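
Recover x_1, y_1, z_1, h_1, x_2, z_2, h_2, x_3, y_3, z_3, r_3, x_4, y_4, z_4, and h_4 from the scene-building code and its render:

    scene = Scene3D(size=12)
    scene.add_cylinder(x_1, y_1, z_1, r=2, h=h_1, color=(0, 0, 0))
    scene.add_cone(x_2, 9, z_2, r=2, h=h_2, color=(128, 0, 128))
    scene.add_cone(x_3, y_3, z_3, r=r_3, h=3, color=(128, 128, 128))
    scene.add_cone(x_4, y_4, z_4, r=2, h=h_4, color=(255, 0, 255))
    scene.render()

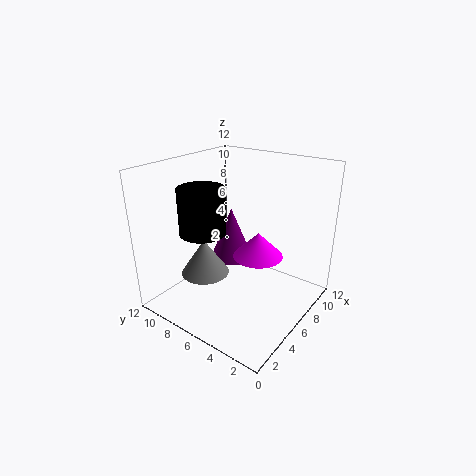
x_1 = 5, y_1 = 9, z_1 = 6, h_1 = 4, x_2 = 9, z_2 = 2, h_2 = 5, x_3 = 4, y_3 = 8, z_3 = 3, r_3 = 2, x_4 = 6, y_4 = 4, z_4 = 5, h_4 = 2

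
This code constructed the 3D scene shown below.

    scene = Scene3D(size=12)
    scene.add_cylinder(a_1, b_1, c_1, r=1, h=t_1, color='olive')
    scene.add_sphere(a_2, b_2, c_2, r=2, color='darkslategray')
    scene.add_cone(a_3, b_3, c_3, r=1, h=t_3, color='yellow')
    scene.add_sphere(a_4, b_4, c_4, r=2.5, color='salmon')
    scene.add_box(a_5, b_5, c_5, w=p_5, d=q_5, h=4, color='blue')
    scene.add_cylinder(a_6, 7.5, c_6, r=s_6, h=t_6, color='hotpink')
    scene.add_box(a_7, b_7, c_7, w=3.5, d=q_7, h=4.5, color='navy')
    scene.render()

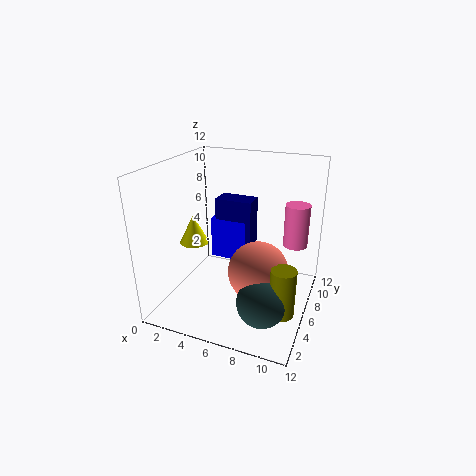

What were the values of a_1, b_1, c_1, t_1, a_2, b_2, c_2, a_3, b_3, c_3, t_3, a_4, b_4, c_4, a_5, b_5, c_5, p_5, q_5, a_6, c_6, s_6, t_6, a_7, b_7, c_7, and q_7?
a_1 = 10.5, b_1 = 4, c_1 = 1, t_1 = 4, a_2 = 9, b_2 = 3.5, c_2 = 2, a_3 = 4.5, b_3 = 1.5, c_3 = 7.5, t_3 = 2, a_4 = 8, b_4 = 5.5, c_4 = 3.5, a_5 = 2, b_5 = 9, c_5 = 2, p_5 = 3.5, q_5 = 2.5, a_6 = 10.5, c_6 = 5.5, s_6 = 1, t_6 = 3.5, a_7 = 2.5, b_7 = 9, c_7 = 3.5, q_7 = 2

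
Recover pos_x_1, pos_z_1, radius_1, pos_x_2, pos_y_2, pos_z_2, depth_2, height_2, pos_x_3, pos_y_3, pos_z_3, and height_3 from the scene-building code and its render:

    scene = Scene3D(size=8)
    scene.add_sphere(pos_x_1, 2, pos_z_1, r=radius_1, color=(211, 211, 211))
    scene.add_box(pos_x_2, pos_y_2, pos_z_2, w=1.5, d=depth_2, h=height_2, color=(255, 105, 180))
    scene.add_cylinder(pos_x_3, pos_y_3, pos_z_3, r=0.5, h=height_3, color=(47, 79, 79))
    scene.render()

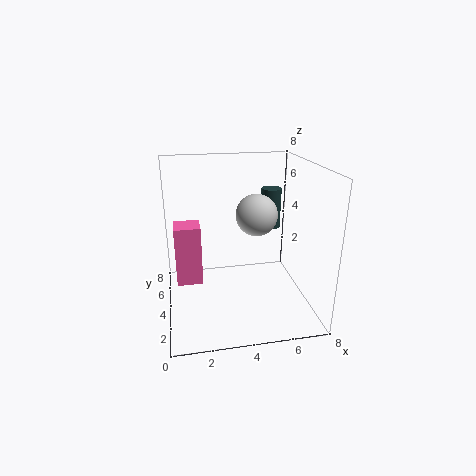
pos_x_1 = 4.5, pos_z_1 = 6, radius_1 = 1, pos_x_2 = 0.5, pos_y_2 = 4.5, pos_z_2 = 1, depth_2 = 1.5, height_2 = 3.5, pos_x_3 = 5.5, pos_y_3 = 3, pos_z_3 = 5, height_3 = 2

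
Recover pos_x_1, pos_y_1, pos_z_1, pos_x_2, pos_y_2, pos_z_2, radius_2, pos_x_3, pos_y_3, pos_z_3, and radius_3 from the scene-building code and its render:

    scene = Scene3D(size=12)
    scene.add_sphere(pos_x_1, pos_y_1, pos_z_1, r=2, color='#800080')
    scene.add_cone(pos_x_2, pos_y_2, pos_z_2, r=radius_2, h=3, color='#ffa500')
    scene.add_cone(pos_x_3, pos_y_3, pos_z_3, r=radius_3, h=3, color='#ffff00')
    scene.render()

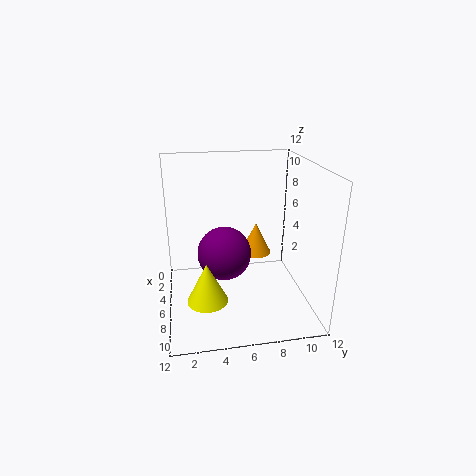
pos_x_1 = 8.5; pos_y_1 = 4.5; pos_z_1 = 6; pos_x_2 = 2; pos_y_2 = 8.5; pos_z_2 = 2.5; radius_2 = 1.5; pos_x_3 = 10; pos_y_3 = 3; pos_z_3 = 3; radius_3 = 1.5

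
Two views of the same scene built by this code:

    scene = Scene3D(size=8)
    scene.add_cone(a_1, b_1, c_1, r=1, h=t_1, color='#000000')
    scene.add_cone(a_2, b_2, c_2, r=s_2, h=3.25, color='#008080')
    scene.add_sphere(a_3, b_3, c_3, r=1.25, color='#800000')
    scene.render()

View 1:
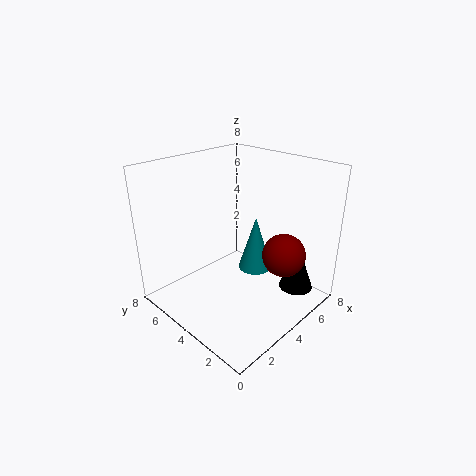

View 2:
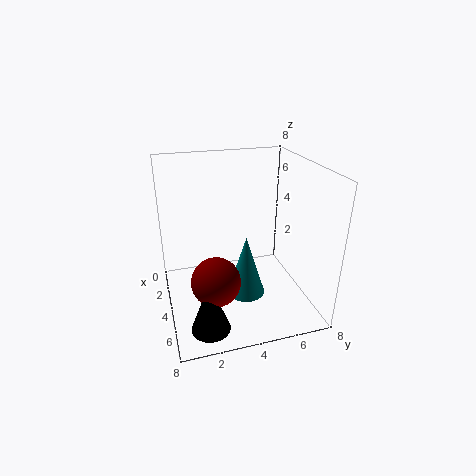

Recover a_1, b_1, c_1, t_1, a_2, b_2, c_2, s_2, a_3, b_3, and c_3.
a_1 = 6.75, b_1 = 1.75, c_1 = 0.5, t_1 = 2.75, a_2 = 5.5, b_2 = 4, c_2 = 1.5, s_2 = 1, a_3 = 6, b_3 = 2.25, c_3 = 2.75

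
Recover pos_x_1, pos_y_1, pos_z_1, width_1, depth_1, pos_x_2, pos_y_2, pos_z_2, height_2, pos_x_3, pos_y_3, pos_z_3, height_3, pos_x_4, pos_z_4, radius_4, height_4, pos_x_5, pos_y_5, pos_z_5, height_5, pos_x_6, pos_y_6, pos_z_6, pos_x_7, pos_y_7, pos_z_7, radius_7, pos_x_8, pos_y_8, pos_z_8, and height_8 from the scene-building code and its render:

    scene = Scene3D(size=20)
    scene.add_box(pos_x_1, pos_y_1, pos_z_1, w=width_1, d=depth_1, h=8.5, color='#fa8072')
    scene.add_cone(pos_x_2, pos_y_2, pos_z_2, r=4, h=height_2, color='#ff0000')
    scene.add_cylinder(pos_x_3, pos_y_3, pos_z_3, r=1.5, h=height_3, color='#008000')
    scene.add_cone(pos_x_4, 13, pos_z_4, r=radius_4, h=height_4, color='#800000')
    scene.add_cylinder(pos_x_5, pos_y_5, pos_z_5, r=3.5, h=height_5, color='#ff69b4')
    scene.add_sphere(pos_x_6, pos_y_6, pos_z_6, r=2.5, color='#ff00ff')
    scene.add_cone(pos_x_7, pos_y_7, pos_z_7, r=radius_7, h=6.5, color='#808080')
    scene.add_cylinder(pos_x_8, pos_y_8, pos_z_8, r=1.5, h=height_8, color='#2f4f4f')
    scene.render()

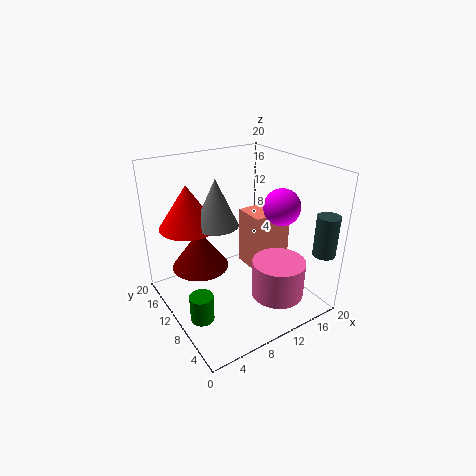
pos_x_1 = 12.5, pos_y_1 = 9, pos_z_1 = 4, width_1 = 6, depth_1 = 4.5, pos_x_2 = 4.5, pos_y_2 = 14, pos_z_2 = 11.5, height_2 = 6, pos_x_3 = 2, pos_y_3 = 6, pos_z_3 = 2.5, height_3 = 3.5, pos_x_4 = 5.5, pos_z_4 = 5.5, radius_4 = 4, height_4 = 5.5, pos_x_5 = 12.5, pos_y_5 = 4, pos_z_5 = 3.5, height_5 = 5, pos_x_6 = 15, pos_y_6 = 7, pos_z_6 = 14.5, pos_x_7 = 7.5, pos_y_7 = 11.5, pos_z_7 = 12, radius_7 = 3, pos_x_8 = 18, pos_y_8 = 1.5, pos_z_8 = 9, height_8 = 5.5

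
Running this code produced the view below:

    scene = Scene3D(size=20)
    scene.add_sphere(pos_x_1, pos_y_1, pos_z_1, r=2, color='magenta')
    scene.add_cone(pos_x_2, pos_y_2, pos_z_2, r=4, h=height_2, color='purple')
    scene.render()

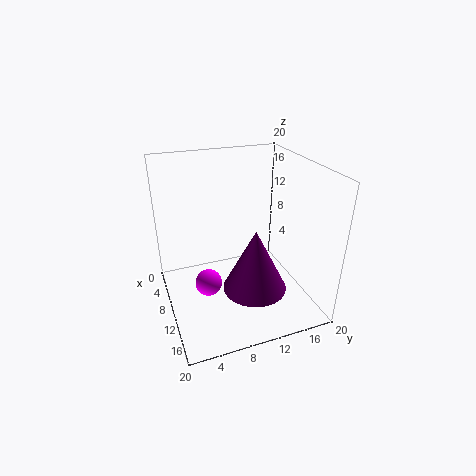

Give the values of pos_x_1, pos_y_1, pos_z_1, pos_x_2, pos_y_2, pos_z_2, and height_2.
pos_x_1 = 8; pos_y_1 = 6; pos_z_1 = 2; pos_x_2 = 16; pos_y_2 = 10; pos_z_2 = 6; height_2 = 8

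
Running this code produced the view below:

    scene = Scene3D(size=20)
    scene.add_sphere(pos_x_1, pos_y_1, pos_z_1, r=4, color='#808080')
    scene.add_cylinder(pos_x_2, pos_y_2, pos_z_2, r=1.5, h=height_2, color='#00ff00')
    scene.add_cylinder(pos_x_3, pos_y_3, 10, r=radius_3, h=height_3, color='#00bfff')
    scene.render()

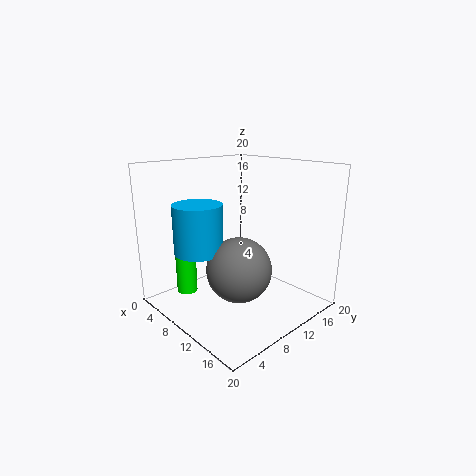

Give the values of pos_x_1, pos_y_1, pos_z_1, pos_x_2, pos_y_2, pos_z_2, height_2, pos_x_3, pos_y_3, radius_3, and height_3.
pos_x_1 = 14.5
pos_y_1 = 6
pos_z_1 = 8
pos_x_2 = 3.5
pos_y_2 = 5.5
pos_z_2 = 1
height_2 = 6
pos_x_3 = 10.5
pos_y_3 = 3
radius_3 = 3
height_3 = 6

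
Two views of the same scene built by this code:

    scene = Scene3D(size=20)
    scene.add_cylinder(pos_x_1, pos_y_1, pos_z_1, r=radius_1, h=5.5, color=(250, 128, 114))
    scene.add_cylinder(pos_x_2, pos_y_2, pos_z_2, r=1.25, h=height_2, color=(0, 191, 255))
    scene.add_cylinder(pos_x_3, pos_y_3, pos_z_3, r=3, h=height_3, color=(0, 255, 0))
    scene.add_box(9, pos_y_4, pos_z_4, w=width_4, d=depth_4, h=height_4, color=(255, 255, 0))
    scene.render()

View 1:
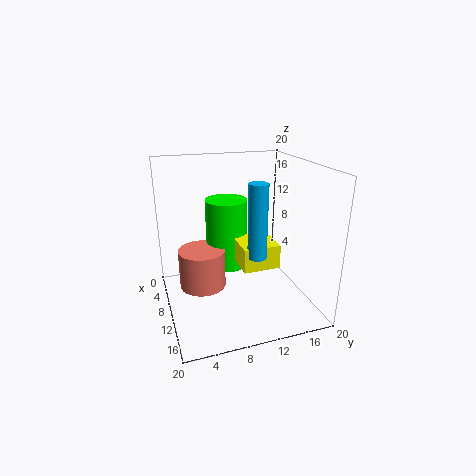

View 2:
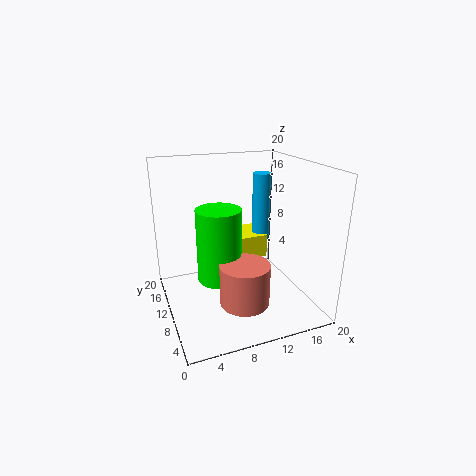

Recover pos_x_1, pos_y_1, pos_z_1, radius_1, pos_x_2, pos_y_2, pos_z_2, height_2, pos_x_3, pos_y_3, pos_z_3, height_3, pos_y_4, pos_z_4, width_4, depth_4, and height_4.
pos_x_1 = 9
pos_y_1 = 5
pos_z_1 = 3
radius_1 = 3.25
pos_x_2 = 14
pos_y_2 = 11.25
pos_z_2 = 8.75
height_2 = 9.75
pos_x_3 = 7
pos_y_3 = 9.25
pos_z_3 = 4.75
height_3 = 10
pos_y_4 = 9.5
pos_z_4 = 6.75
width_4 = 5.25
depth_4 = 5
height_4 = 3.25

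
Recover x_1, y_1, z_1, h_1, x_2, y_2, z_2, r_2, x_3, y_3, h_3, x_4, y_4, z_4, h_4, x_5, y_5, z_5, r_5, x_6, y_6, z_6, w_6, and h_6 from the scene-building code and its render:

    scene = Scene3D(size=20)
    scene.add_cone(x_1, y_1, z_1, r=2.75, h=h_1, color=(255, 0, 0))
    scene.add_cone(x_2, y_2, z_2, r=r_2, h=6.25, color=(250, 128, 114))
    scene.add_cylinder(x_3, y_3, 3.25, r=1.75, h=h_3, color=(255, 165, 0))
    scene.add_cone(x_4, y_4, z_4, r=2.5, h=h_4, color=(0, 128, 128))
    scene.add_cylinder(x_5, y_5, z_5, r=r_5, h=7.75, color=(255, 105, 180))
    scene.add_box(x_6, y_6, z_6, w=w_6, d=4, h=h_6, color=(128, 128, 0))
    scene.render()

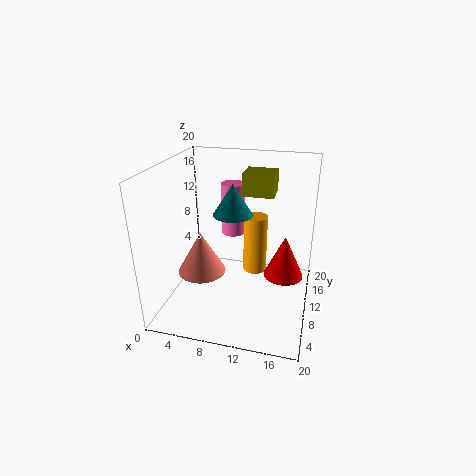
x_1 = 16.5
y_1 = 10.5
z_1 = 4.75
h_1 = 6
x_2 = 4.5
y_2 = 9.75
z_2 = 4
r_2 = 3.5
x_3 = 11.75
y_3 = 13.5
h_3 = 8.75
x_4 = 10
y_4 = 7.5
z_4 = 14.5
h_4 = 4
x_5 = 8
y_5 = 14.75
z_5 = 8.5
r_5 = 1.75
x_6 = 9.75
y_6 = 13
z_6 = 15
w_6 = 4.5
h_6 = 3.25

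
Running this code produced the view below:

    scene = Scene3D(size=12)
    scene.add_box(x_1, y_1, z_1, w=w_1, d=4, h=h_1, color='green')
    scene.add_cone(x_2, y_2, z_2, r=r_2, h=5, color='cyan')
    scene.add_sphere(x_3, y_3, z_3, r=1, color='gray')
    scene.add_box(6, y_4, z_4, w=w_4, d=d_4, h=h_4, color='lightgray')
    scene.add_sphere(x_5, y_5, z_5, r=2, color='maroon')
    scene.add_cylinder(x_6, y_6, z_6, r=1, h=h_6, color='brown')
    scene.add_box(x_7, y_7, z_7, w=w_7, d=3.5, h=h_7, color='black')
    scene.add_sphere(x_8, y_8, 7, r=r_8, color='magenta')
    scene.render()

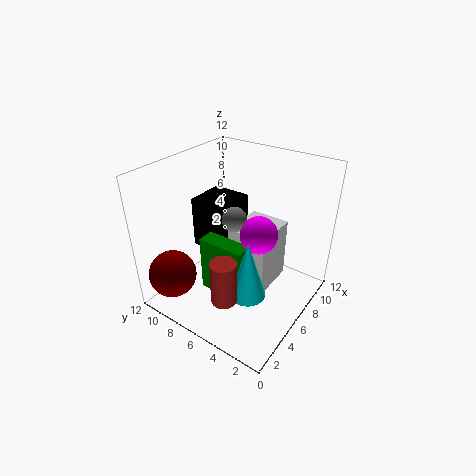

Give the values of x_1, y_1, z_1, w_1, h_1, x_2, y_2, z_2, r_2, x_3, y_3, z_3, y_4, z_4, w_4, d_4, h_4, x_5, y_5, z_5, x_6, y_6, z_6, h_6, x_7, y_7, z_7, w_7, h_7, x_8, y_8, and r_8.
x_1 = 4, y_1 = 4.5, z_1 = 1, w_1 = 1.5, h_1 = 5, x_2 = 4.5, y_2 = 4, z_2 = 2, r_2 = 1.5, x_3 = 5.5, y_3 = 6, z_3 = 8, y_4 = 3.5, z_4 = 1, w_4 = 4, d_4 = 3.5, h_4 = 5.5, x_5 = 2, y_5 = 10, z_5 = 3, x_6 = 2, y_6 = 4.5, z_6 = 3, h_6 = 3.5, x_7 = 5.5, y_7 = 7, z_7 = 4, w_7 = 3.5, h_7 = 4.5, x_8 = 6, y_8 = 4, r_8 = 1.5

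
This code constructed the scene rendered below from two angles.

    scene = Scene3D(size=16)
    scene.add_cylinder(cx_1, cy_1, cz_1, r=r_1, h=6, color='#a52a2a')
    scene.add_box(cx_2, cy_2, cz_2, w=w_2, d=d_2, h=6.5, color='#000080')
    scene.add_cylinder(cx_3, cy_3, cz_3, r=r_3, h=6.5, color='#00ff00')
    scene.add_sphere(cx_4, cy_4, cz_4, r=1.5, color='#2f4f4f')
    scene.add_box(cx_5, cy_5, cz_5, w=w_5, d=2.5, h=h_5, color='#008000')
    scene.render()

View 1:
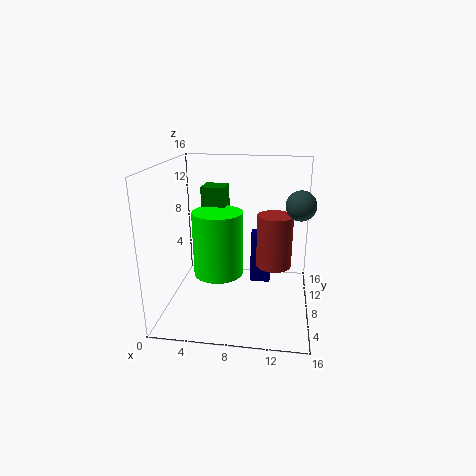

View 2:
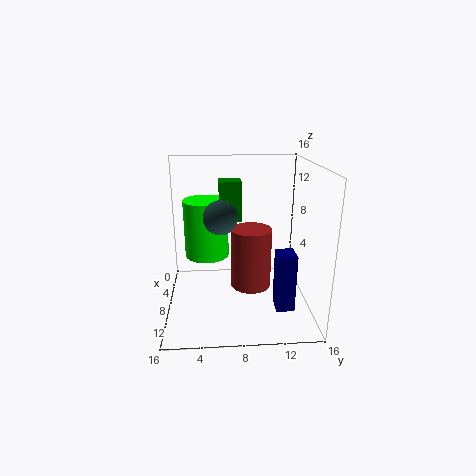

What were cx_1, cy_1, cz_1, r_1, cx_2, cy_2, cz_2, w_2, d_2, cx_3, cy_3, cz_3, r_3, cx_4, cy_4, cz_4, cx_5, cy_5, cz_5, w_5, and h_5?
cx_1 = 12; cy_1 = 9; cz_1 = 4.5; r_1 = 2; cx_2 = 9; cy_2 = 12; cz_2 = 0.5; w_2 = 2.5; d_2 = 2; cx_3 = 6.5; cy_3 = 4.5; cz_3 = 5.5; r_3 = 2.5; cx_4 = 14.5; cy_4 = 6; cz_4 = 12.5; cx_5 = 4.5; cy_5 = 6; cz_5 = 9.5; w_5 = 2.5; h_5 = 4.5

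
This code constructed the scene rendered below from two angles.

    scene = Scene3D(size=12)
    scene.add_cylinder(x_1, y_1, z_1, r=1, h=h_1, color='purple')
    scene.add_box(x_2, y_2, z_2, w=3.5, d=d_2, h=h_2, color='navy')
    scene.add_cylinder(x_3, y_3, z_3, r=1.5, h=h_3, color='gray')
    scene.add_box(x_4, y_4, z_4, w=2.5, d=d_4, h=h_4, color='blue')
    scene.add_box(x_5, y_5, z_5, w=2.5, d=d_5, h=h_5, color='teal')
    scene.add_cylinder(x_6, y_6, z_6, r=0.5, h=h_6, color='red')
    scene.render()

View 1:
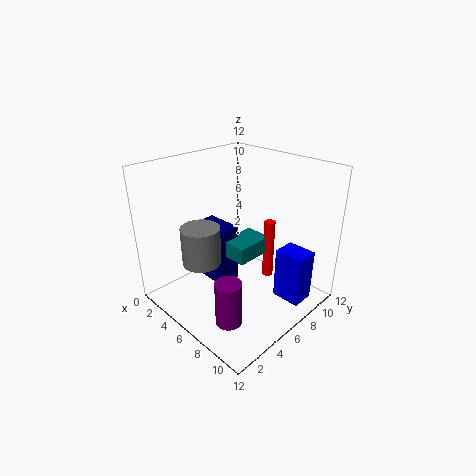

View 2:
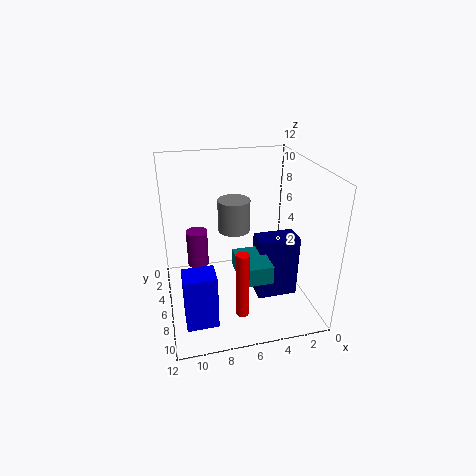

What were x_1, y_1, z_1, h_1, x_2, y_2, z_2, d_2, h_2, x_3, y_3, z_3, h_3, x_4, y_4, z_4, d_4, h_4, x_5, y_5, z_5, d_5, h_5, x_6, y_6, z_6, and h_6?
x_1 = 9; y_1 = 2; z_1 = 1.5; h_1 = 3.5; x_2 = 1; y_2 = 5.5; z_2 = 0.5; d_2 = 2; h_2 = 5.5; x_3 = 5.5; y_3 = 2.5; z_3 = 5; h_3 = 3; x_4 = 8.5; y_4 = 8; z_4 = 0.5; d_4 = 2; h_4 = 4.5; x_5 = 4; y_5 = 6; z_5 = 3.5; d_5 = 3.5; h_5 = 1.5; x_6 = 6.5; y_6 = 9.5; z_6 = 1; h_6 = 5.5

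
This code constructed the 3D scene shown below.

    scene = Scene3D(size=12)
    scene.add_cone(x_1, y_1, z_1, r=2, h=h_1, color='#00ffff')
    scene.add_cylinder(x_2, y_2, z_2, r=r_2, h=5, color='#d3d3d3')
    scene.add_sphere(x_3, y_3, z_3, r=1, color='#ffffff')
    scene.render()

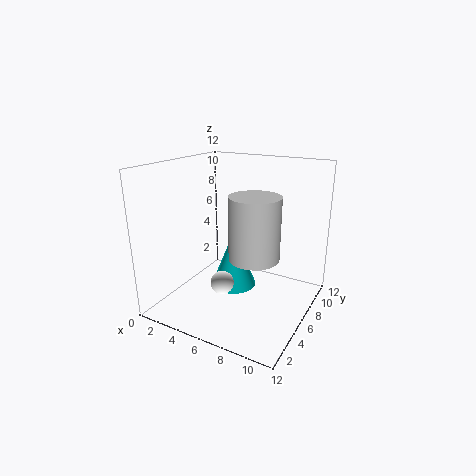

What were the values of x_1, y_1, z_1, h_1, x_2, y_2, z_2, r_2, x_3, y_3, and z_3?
x_1 = 5, y_1 = 7, z_1 = 1, h_1 = 5, x_2 = 8, y_2 = 5, z_2 = 5, r_2 = 2, x_3 = 5, y_3 = 5, z_3 = 2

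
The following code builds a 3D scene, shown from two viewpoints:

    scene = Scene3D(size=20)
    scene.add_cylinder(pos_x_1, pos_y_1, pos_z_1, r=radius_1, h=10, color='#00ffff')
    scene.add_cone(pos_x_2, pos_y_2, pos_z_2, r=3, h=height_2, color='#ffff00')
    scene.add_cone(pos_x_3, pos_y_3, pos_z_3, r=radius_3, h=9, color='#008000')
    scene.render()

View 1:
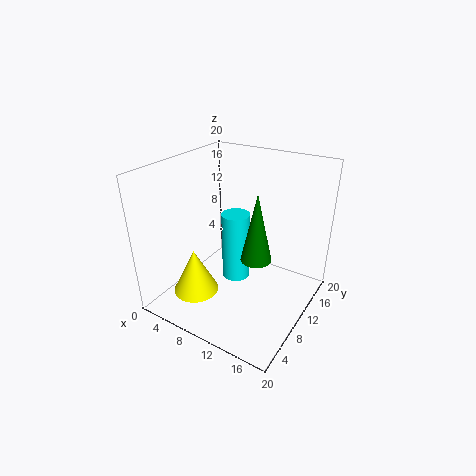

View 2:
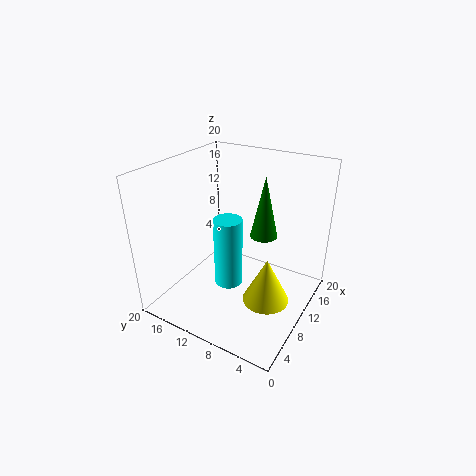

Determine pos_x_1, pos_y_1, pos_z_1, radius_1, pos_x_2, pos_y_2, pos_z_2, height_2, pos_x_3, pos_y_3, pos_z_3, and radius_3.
pos_x_1 = 9; pos_y_1 = 11; pos_z_1 = 3; radius_1 = 2; pos_x_2 = 7; pos_y_2 = 4; pos_z_2 = 4; height_2 = 6; pos_x_3 = 14; pos_y_3 = 8; pos_z_3 = 9; radius_3 = 2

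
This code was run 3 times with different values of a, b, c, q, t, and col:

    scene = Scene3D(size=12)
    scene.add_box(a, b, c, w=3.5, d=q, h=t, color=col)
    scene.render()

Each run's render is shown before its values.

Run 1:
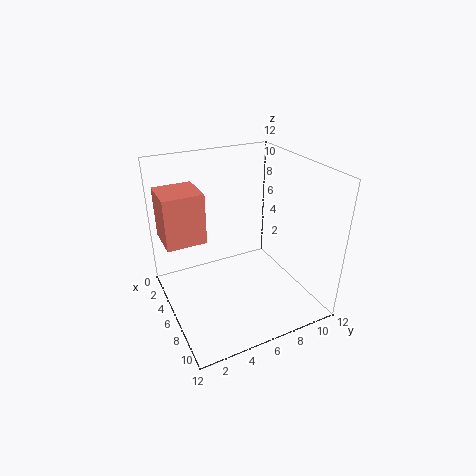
a = 0.5
b = 0.5
c = 5
q = 3.5
t = 4.5
col = 'salmon'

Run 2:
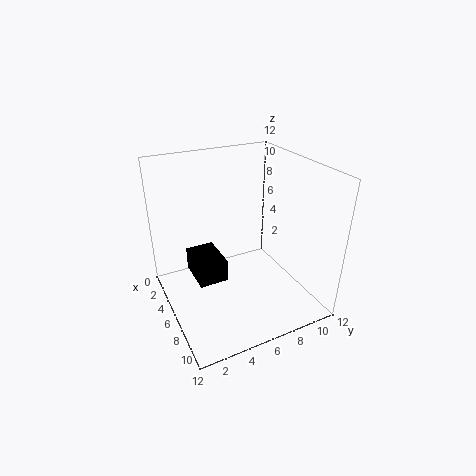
a = 2.5
b = 2.5
c = 2
q = 2.5
t = 2
col = 'black'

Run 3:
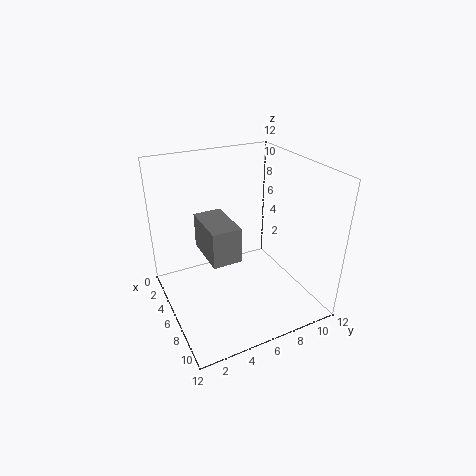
a = 7
b = 2
c = 7
q = 2
t = 2.5
col = 'gray'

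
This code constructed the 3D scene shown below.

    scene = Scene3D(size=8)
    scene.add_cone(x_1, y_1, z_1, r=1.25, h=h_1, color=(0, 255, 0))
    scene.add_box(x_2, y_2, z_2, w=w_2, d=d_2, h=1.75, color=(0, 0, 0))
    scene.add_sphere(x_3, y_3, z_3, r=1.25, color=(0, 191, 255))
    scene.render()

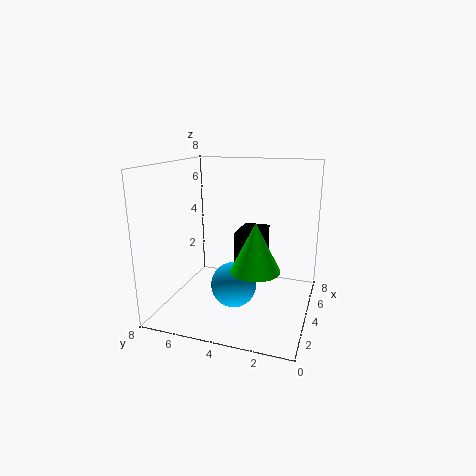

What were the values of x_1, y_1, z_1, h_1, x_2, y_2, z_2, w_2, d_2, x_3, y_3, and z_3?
x_1 = 2.25
y_1 = 2.5
z_1 = 3
h_1 = 2.5
x_2 = 4
y_2 = 2.75
z_2 = 2.5
w_2 = 2.25
d_2 = 1.5
x_3 = 3.25
y_3 = 4
z_3 = 1.5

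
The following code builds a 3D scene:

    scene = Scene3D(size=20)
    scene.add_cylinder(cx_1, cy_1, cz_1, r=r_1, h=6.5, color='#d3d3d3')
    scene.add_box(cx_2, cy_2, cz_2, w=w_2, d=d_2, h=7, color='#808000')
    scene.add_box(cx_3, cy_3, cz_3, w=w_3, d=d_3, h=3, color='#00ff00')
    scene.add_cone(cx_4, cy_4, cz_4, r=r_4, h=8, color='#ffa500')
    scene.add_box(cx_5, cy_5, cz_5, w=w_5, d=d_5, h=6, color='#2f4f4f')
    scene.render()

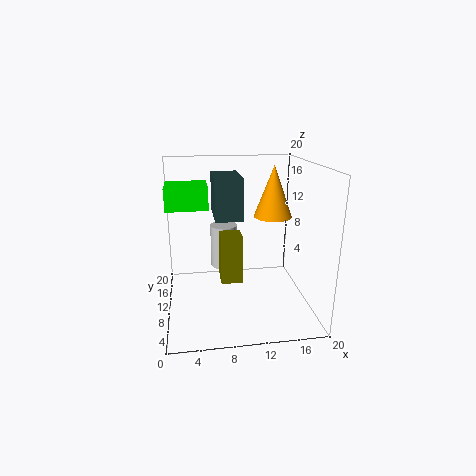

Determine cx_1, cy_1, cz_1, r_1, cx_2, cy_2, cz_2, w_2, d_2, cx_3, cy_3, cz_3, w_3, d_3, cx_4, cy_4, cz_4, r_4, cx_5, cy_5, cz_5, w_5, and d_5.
cx_1 = 8.5; cy_1 = 14.5; cz_1 = 4; r_1 = 2; cx_2 = 7.5; cy_2 = 9; cz_2 = 3.5; w_2 = 3; d_2 = 3; cx_3 = 0.5; cy_3 = 8.5; cz_3 = 14.5; w_3 = 5.5; d_3 = 5; cx_4 = 16.5; cy_4 = 16; cz_4 = 11; r_4 = 3; cx_5 = 7; cy_5 = 11; cz_5 = 12; w_5 = 4; d_5 = 7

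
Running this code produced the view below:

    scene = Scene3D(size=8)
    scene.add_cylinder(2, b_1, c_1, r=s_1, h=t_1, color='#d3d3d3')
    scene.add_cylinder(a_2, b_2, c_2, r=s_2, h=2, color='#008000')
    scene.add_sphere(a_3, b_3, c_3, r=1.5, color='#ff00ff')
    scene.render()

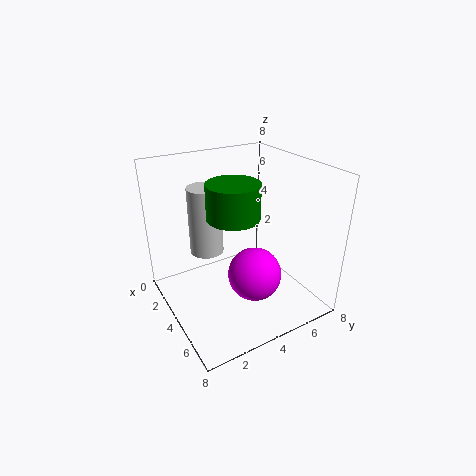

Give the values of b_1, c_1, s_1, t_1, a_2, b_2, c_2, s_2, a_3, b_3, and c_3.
b_1 = 3; c_1 = 2.5; s_1 = 1; t_1 = 4; a_2 = 3.5; b_2 = 4; c_2 = 5; s_2 = 1.5; a_3 = 5; b_3 = 4.5; c_3 = 2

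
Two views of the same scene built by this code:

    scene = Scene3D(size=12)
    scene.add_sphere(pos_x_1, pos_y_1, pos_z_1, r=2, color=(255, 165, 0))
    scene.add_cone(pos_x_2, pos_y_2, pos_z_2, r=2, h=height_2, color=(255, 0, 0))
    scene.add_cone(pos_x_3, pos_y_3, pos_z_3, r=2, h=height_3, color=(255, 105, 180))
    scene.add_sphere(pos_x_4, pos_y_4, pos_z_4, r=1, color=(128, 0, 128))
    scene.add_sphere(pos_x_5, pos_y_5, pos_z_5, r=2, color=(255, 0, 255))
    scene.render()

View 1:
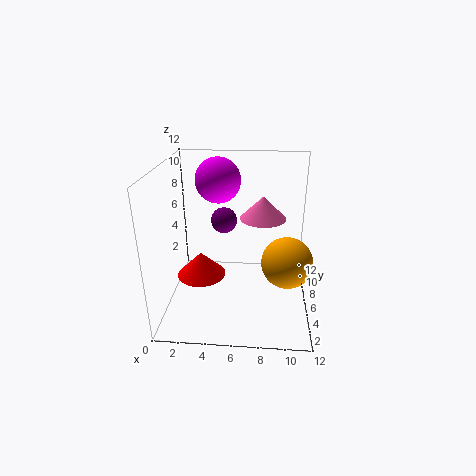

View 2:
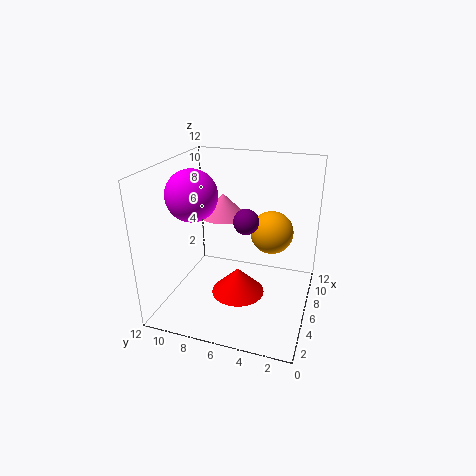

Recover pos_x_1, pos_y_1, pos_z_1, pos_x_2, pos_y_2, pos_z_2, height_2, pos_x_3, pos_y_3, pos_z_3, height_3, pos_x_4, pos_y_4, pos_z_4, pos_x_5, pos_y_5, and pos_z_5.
pos_x_1 = 10; pos_y_1 = 4; pos_z_1 = 5; pos_x_2 = 3; pos_y_2 = 5; pos_z_2 = 3; height_2 = 2; pos_x_3 = 8; pos_y_3 = 8; pos_z_3 = 7; height_3 = 2; pos_x_4 = 5; pos_y_4 = 5; pos_z_4 = 8; pos_x_5 = 4; pos_y_5 = 9; pos_z_5 = 10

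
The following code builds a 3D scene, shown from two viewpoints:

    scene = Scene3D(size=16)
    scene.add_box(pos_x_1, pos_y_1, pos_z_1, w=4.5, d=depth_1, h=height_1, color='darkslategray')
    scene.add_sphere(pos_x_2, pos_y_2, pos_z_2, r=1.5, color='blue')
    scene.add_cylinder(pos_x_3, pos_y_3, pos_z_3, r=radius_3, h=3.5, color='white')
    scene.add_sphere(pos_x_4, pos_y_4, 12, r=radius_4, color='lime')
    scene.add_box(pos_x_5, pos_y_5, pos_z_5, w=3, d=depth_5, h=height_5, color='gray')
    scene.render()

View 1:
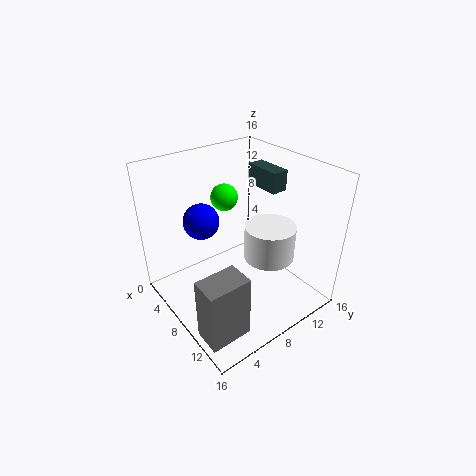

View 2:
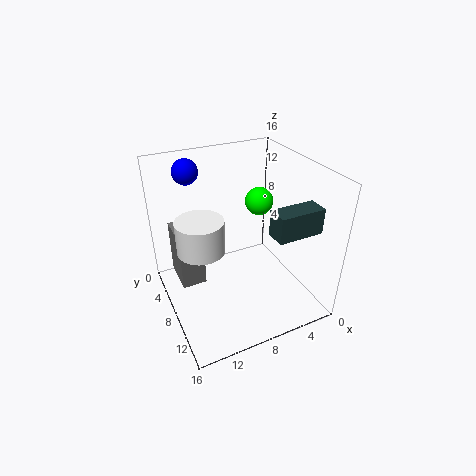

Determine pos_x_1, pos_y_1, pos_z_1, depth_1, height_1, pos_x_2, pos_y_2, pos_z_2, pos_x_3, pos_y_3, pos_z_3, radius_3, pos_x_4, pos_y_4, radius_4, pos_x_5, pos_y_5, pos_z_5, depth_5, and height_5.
pos_x_1 = 3, pos_y_1 = 13.5, pos_z_1 = 11.5, depth_1 = 2, height_1 = 2.5, pos_x_2 = 11.5, pos_y_2 = 1.5, pos_z_2 = 14, pos_x_3 = 12.5, pos_y_3 = 8.5, pos_z_3 = 8, radius_3 = 2.5, pos_x_4 = 5.5, pos_y_4 = 8, radius_4 = 1.5, pos_x_5 = 11, pos_y_5 = 0.5, pos_z_5 = 0.5, depth_5 = 4.5, height_5 = 7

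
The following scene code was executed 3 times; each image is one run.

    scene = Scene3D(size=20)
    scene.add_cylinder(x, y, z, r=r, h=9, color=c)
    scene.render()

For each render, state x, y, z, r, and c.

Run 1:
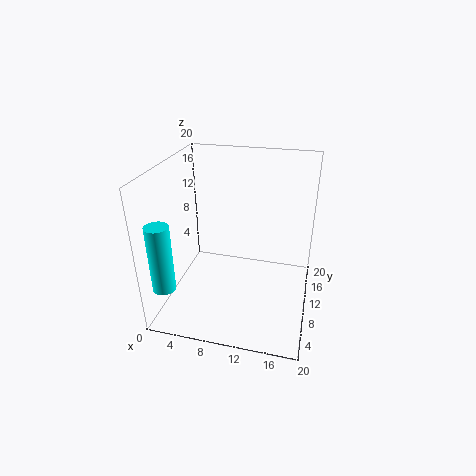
x = 2; y = 2.5; z = 5.5; r = 1.5; c = 'cyan'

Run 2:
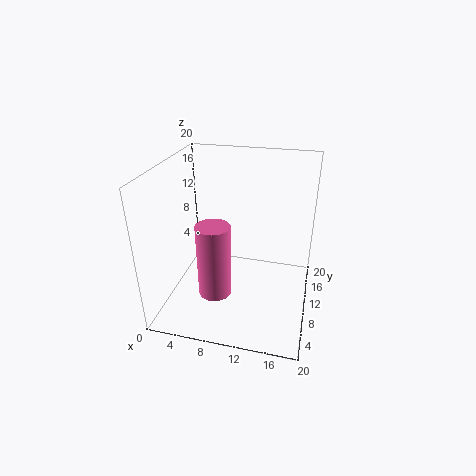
x = 9; y = 2.5; z = 6.5; r = 2; c = 'hotpink'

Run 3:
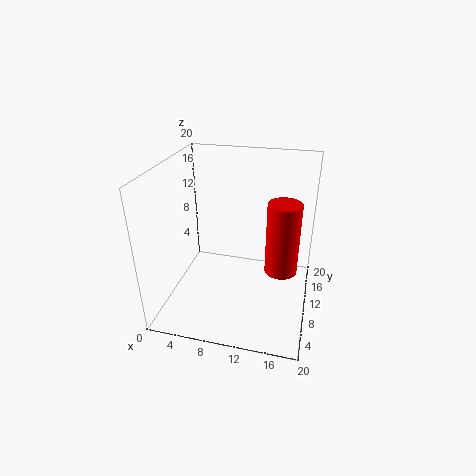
x = 16.5; y = 6; z = 8.5; r = 2; c = 'red'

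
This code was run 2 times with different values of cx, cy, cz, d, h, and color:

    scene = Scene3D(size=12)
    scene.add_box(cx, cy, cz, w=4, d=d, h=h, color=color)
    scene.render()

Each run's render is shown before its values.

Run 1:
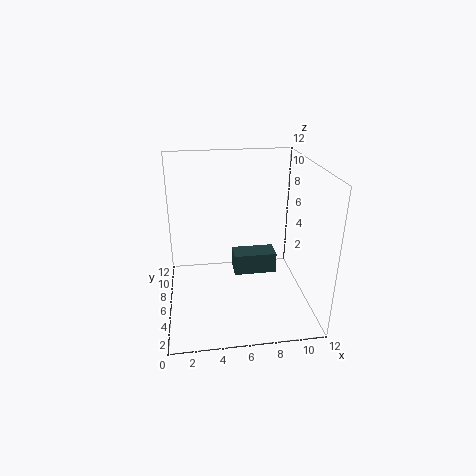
cx = 6
cy = 8
cz = 1
d = 2
h = 2
color = 'darkslategray'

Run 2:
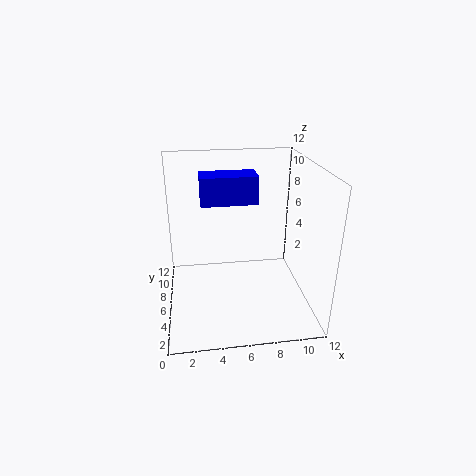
cx = 3
cy = 3
cz = 10
d = 2
h = 2
color = 'blue'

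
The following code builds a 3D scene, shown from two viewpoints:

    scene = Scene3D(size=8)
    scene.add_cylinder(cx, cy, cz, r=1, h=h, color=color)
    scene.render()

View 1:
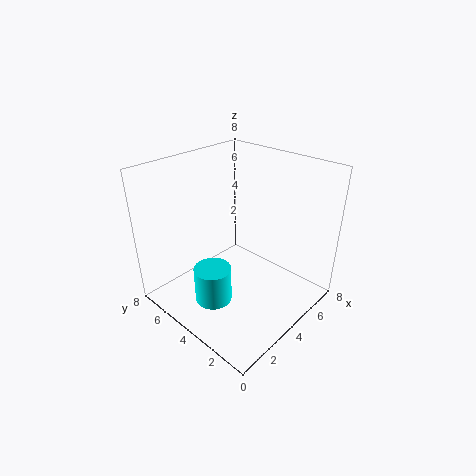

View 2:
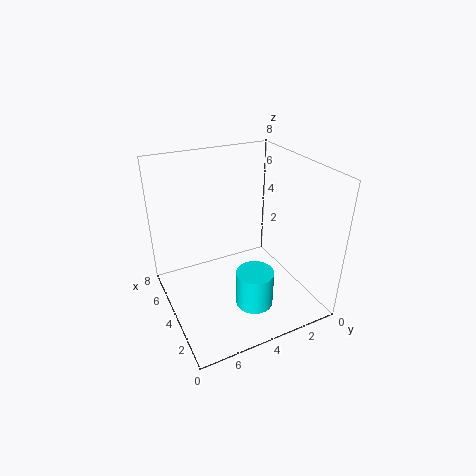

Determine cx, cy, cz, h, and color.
cx = 2, cy = 4, cz = 1, h = 2, color = 'cyan'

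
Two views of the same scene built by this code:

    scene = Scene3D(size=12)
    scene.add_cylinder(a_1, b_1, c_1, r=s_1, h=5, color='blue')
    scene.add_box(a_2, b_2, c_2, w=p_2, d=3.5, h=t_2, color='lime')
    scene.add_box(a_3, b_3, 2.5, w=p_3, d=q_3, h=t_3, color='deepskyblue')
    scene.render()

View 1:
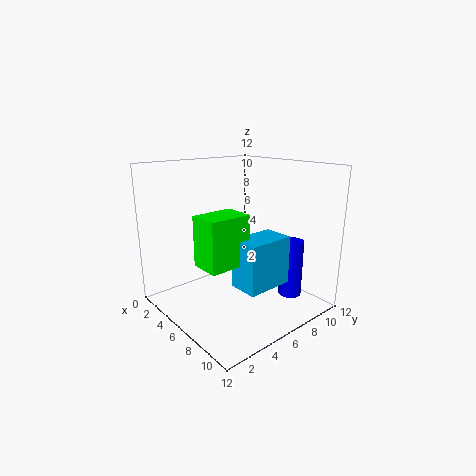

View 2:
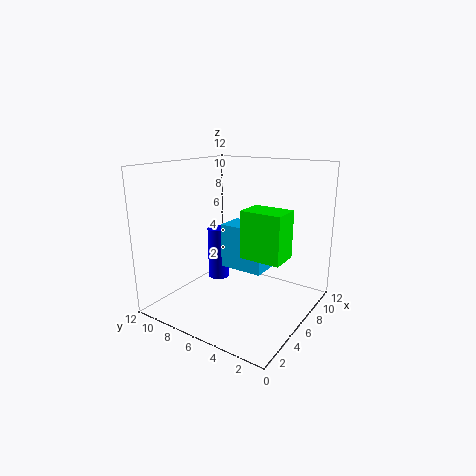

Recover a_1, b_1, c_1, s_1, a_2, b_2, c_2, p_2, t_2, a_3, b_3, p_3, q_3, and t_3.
a_1 = 8.5
b_1 = 10
c_1 = 0.5
s_1 = 1
a_2 = 5.5
b_2 = 2
c_2 = 4.5
p_2 = 2.5
t_2 = 4
a_3 = 7
b_3 = 4.5
p_3 = 2.5
q_3 = 4
t_3 = 4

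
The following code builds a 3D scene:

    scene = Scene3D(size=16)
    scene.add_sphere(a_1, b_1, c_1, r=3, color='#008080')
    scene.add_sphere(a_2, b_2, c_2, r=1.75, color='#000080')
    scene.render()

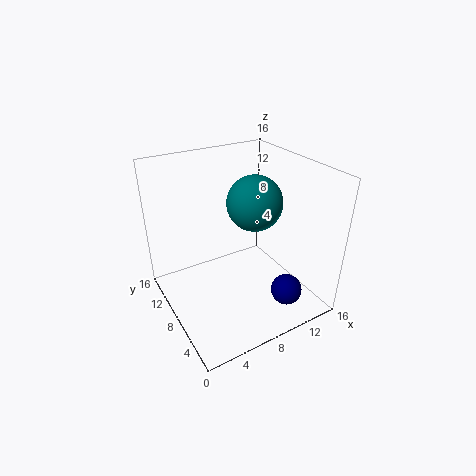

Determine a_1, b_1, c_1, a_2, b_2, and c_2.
a_1 = 9.75, b_1 = 7.5, c_1 = 12, a_2 = 12, b_2 = 3.75, c_2 = 2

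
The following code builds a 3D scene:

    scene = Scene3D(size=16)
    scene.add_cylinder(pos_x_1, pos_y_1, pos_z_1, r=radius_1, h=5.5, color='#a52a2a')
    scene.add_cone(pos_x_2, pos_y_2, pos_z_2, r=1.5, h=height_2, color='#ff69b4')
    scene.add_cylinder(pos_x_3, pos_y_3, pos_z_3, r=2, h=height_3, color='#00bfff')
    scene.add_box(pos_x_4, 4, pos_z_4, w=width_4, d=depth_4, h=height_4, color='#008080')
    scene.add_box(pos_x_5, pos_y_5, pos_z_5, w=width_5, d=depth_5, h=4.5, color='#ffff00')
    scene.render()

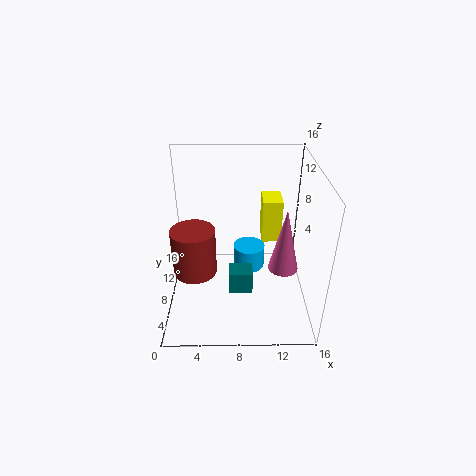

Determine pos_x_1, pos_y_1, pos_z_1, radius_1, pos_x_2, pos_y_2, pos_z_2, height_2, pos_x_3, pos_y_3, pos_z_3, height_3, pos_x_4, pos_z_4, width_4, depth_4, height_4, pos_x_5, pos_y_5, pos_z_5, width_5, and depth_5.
pos_x_1 = 3; pos_y_1 = 8; pos_z_1 = 3.5; radius_1 = 2.5; pos_x_2 = 12.5; pos_y_2 = 4; pos_z_2 = 7; height_2 = 6.5; pos_x_3 = 9.5; pos_y_3 = 12.5; pos_z_3 = 1; height_3 = 3; pos_x_4 = 7; pos_z_4 = 3.5; width_4 = 2.5; depth_4 = 2; height_4 = 2.5; pos_x_5 = 10.5; pos_y_5 = 6.5; pos_z_5 = 8.5; width_5 = 2; depth_5 = 3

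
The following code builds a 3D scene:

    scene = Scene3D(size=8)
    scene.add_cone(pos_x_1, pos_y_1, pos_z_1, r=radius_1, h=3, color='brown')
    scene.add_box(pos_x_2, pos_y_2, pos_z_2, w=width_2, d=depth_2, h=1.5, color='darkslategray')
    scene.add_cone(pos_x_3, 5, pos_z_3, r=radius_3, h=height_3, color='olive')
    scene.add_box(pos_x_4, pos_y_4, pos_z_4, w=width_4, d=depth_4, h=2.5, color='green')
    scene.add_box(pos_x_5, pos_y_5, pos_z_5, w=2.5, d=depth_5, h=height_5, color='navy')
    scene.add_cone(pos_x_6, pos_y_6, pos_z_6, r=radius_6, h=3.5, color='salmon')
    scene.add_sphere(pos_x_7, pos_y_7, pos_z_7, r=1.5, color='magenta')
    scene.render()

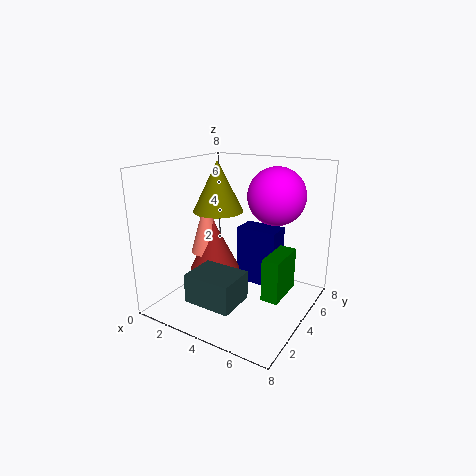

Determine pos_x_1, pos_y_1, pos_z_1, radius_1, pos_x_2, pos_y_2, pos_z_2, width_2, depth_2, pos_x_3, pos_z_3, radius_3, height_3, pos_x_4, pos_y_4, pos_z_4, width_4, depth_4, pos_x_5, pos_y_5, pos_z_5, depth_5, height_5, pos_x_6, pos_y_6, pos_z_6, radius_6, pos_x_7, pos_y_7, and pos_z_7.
pos_x_1 = 2, pos_y_1 = 4.5, pos_z_1 = 1.5, radius_1 = 1.5, pos_x_2 = 3, pos_y_2 = 0.5, pos_z_2 = 1.5, width_2 = 2.5, depth_2 = 2, pos_x_3 = 2, pos_z_3 = 5, radius_3 = 1.5, height_3 = 3, pos_x_4 = 5.5, pos_y_4 = 4, pos_z_4 = 0.5, width_4 = 1, depth_4 = 2.5, pos_x_5 = 3, pos_y_5 = 5.5, pos_z_5 = 0.5, depth_5 = 1.5, height_5 = 3.5, pos_x_6 = 1.5, pos_y_6 = 4.5, pos_z_6 = 2.5, radius_6 = 1, pos_x_7 = 6, pos_y_7 = 4.5, pos_z_7 = 6.5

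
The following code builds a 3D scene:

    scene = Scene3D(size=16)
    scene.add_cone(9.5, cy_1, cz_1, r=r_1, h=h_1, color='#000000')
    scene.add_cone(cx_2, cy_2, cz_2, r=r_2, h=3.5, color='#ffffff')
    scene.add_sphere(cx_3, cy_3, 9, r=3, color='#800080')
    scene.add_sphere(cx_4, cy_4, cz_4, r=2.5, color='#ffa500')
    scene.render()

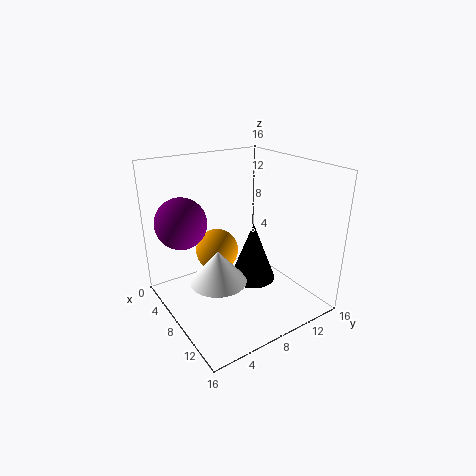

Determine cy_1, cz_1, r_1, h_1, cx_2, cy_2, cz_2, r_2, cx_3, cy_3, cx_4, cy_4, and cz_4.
cy_1 = 9; cz_1 = 3.5; r_1 = 2.5; h_1 = 6.5; cx_2 = 9.5; cy_2 = 4.5; cz_2 = 4.5; r_2 = 3; cx_3 = 3; cy_3 = 3.5; cx_4 = 5; cy_4 = 7; cz_4 = 5.5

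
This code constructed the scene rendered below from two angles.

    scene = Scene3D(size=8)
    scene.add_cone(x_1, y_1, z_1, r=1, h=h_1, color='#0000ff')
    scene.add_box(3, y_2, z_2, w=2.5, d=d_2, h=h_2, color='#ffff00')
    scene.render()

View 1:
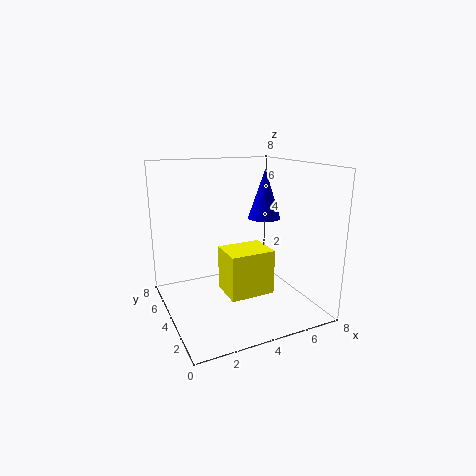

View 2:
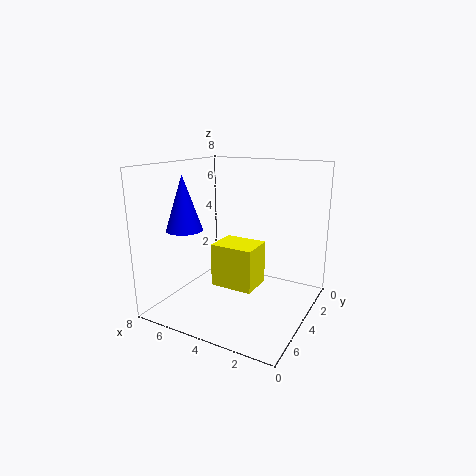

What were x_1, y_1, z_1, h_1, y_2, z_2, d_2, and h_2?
x_1 = 6.5, y_1 = 5.5, z_1 = 4.5, h_1 = 3, y_2 = 2.5, z_2 = 1, d_2 = 2, h_2 = 2.5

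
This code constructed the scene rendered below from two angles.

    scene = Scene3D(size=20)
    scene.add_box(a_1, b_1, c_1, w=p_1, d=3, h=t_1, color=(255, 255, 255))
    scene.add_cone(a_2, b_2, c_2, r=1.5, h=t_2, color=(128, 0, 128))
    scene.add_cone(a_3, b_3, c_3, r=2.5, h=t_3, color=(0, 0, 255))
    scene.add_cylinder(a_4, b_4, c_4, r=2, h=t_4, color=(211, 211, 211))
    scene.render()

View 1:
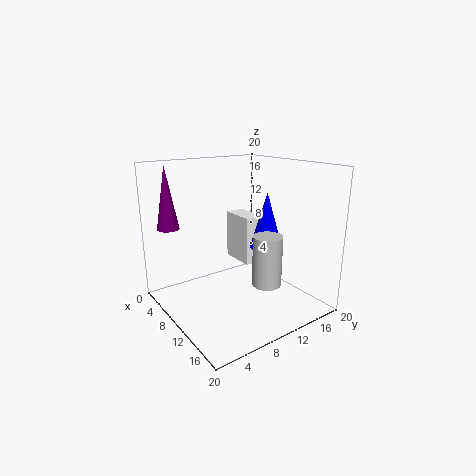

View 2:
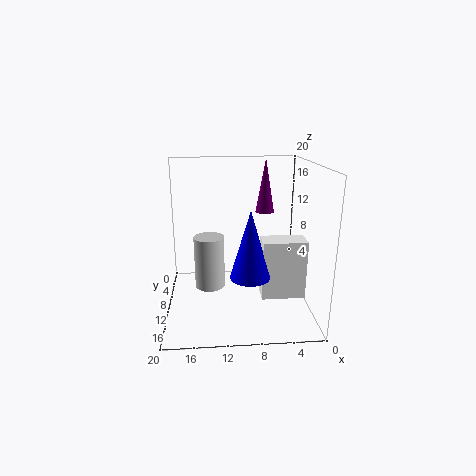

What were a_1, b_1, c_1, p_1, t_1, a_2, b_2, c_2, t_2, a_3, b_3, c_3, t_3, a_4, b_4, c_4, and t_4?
a_1 = 2, b_1 = 13.5, c_1 = 4, p_1 = 5.5, t_1 = 7.5, a_2 = 5, b_2 = 2, c_2 = 11.5, t_2 = 8.5, a_3 = 9, b_3 = 16, c_3 = 7, t_3 = 8.5, a_4 = 14, b_4 = 12, c_4 = 4, t_4 = 7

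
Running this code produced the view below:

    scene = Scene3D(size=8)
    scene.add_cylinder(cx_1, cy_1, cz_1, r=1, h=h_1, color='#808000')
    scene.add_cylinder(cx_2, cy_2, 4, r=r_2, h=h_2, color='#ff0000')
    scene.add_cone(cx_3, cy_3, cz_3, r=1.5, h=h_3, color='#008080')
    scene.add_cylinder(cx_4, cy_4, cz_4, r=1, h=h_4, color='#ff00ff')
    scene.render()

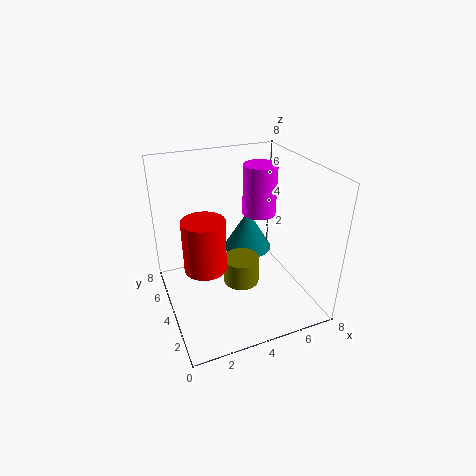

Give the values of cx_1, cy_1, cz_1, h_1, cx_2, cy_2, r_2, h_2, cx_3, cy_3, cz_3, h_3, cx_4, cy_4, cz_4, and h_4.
cx_1 = 4
cy_1 = 3.5
cz_1 = 1.5
h_1 = 1.5
cx_2 = 1.5
cy_2 = 2
r_2 = 1
h_2 = 2.5
cx_3 = 5.5
cy_3 = 6
cz_3 = 2
h_3 = 2.5
cx_4 = 6
cy_4 = 5.5
cz_4 = 4.5
h_4 = 3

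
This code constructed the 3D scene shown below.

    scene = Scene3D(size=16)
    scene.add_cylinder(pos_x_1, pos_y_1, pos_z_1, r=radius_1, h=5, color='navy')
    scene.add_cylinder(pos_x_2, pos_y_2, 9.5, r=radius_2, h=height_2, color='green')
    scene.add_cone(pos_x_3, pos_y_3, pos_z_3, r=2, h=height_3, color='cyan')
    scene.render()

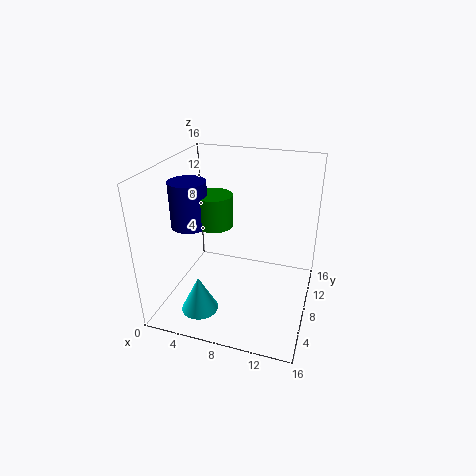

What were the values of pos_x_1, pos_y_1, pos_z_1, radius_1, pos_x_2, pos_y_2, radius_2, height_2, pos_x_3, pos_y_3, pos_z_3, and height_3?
pos_x_1 = 3
pos_y_1 = 6.5
pos_z_1 = 9.5
radius_1 = 2
pos_x_2 = 5.5
pos_y_2 = 7.5
radius_2 = 2
height_2 = 3.5
pos_x_3 = 5
pos_y_3 = 3.5
pos_z_3 = 1
height_3 = 4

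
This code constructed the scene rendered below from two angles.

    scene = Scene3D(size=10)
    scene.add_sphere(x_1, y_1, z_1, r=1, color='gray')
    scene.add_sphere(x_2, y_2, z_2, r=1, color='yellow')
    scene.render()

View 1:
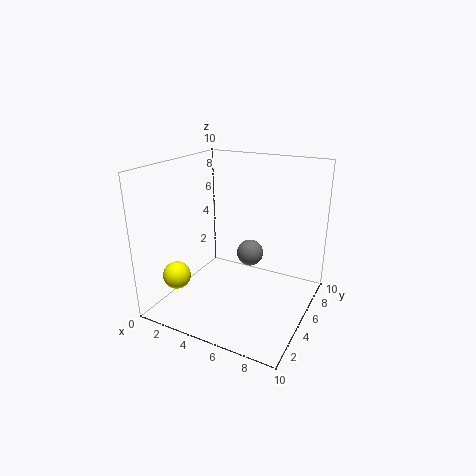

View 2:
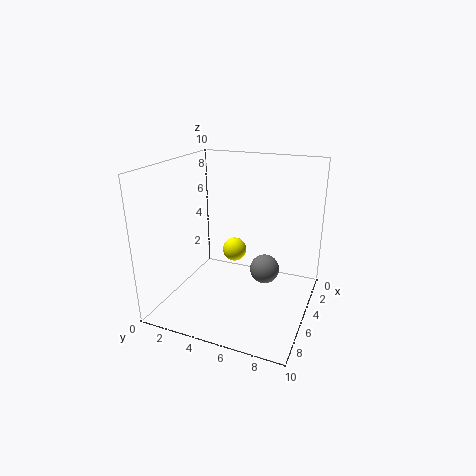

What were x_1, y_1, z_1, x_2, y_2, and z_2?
x_1 = 5
y_1 = 7
z_1 = 3
x_2 = 1
y_2 = 3
z_2 = 2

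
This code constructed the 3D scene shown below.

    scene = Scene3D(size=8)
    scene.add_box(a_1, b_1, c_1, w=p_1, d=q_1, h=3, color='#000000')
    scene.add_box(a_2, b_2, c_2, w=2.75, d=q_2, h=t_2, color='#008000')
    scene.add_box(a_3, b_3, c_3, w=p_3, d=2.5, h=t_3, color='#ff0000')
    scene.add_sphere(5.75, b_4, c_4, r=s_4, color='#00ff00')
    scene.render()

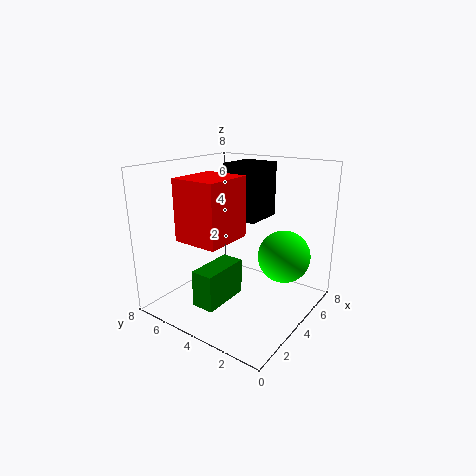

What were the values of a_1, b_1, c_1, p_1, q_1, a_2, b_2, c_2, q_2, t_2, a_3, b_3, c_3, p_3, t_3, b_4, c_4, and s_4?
a_1 = 4; b_1 = 3; c_1 = 5; p_1 = 2.25; q_1 = 2; a_2 = 1.25; b_2 = 3.75; c_2 = 0.75; q_2 = 1.25; t_2 = 2; a_3 = 1.25; b_3 = 3.5; c_3 = 4.25; p_3 = 2.75; t_3 = 3.25; b_4 = 2; c_4 = 2.75; s_4 = 1.5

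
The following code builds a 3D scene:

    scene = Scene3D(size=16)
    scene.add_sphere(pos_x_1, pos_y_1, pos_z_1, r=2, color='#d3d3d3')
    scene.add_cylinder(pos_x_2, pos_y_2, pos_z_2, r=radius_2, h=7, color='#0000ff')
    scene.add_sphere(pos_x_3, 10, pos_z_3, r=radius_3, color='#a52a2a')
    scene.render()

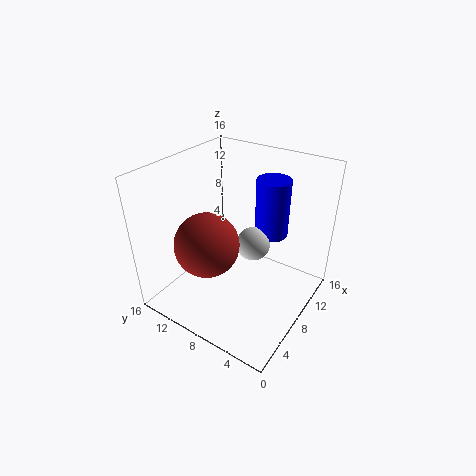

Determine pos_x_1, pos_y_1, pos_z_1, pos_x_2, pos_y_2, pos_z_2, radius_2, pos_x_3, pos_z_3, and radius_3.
pos_x_1 = 10.5, pos_y_1 = 7.5, pos_z_1 = 6, pos_x_2 = 13, pos_y_2 = 6.5, pos_z_2 = 6.5, radius_2 = 2, pos_x_3 = 5, pos_z_3 = 8, radius_3 = 3.5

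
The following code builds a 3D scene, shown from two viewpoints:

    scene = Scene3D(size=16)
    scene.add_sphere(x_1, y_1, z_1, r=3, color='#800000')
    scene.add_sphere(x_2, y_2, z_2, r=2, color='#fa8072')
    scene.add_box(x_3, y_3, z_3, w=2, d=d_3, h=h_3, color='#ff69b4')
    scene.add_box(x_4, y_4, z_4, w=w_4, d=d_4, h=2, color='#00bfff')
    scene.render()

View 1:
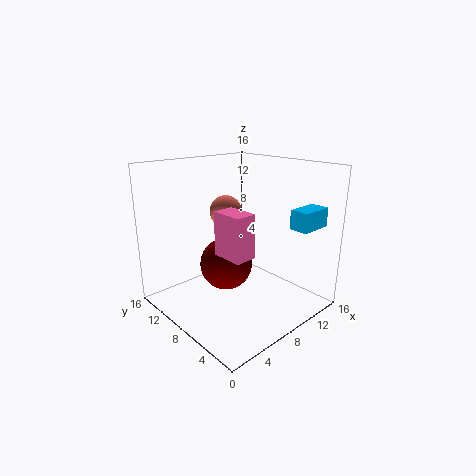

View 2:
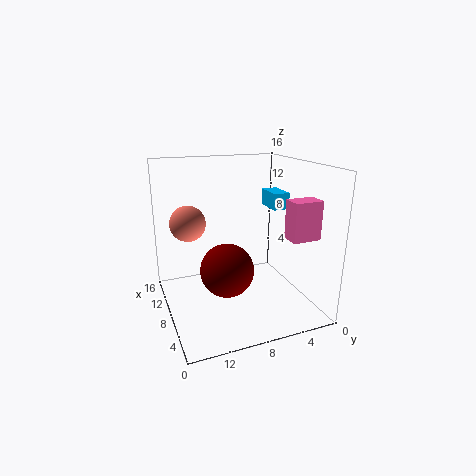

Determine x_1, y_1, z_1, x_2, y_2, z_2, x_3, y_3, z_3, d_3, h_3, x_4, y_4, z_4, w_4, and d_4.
x_1 = 7.5, y_1 = 9.5, z_1 = 4.5, x_2 = 10.5, y_2 = 13, z_2 = 9.5, x_3 = 2, y_3 = 1.5, z_3 = 9, d_3 = 3, h_3 = 4, x_4 = 10, y_4 = 0.5, z_4 = 10, w_4 = 3.5, d_4 = 2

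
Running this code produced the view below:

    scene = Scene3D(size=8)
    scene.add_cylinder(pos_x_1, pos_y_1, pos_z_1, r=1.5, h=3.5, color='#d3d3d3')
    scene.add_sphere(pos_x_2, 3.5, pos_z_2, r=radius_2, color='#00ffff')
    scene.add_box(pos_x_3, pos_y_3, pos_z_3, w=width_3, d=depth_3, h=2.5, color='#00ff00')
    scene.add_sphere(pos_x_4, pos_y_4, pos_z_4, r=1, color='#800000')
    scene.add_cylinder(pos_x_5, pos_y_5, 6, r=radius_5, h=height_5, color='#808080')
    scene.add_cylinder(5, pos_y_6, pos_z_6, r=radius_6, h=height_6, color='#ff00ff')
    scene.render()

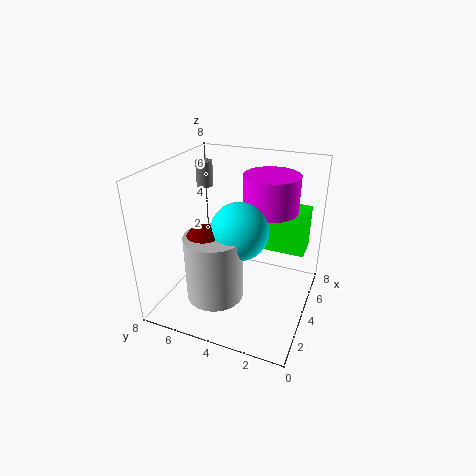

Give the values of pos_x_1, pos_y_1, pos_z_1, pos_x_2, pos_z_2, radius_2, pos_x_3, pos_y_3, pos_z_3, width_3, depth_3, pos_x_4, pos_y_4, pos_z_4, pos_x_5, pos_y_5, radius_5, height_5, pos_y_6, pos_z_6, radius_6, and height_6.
pos_x_1 = 2; pos_y_1 = 4.5; pos_z_1 = 1.5; pos_x_2 = 3; pos_z_2 = 5; radius_2 = 1.5; pos_x_3 = 5; pos_y_3 = 0.5; pos_z_3 = 3; width_3 = 1.5; depth_3 = 2.5; pos_x_4 = 2; pos_y_4 = 5; pos_z_4 = 4.5; pos_x_5 = 6; pos_y_5 = 7; radius_5 = 0.5; height_5 = 1.5; pos_y_6 = 2.5; pos_z_6 = 5.5; radius_6 = 1.5; height_6 = 2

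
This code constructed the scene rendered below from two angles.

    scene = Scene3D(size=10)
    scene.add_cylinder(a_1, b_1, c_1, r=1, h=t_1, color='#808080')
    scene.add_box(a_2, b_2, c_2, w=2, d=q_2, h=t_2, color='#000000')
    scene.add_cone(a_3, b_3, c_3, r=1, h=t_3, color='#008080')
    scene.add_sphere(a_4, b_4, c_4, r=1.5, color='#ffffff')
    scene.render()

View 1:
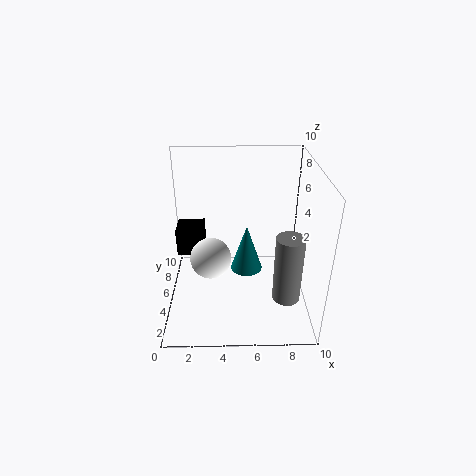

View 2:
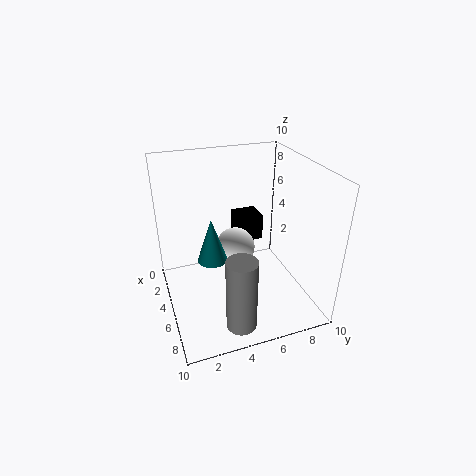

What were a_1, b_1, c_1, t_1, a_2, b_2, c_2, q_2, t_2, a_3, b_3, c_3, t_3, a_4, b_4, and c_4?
a_1 = 8.5; b_1 = 4; c_1 = 0.5; t_1 = 5; a_2 = 0.5; b_2 = 6; c_2 = 3; q_2 = 2; t_2 = 2; a_3 = 5.5; b_3 = 3; c_3 = 4; t_3 = 3; a_4 = 3; b_4 = 5.5; c_4 = 3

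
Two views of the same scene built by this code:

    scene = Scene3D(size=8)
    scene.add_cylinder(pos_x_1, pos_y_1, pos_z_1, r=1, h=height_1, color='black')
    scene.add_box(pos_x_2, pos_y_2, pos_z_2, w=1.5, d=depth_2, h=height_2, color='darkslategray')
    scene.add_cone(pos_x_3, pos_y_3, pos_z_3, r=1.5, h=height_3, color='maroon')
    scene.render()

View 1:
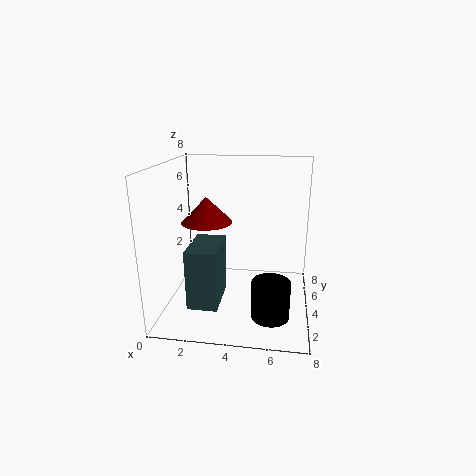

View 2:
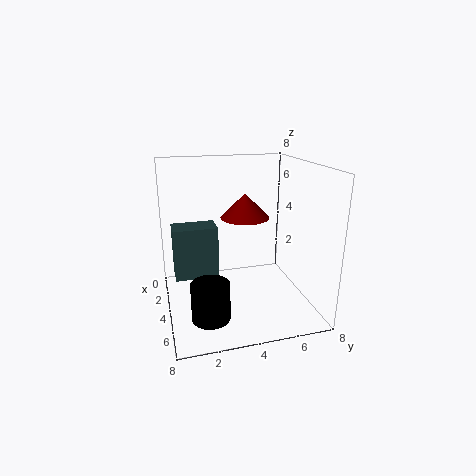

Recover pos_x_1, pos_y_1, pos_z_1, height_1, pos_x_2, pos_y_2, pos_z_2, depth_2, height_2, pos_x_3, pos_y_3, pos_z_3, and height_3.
pos_x_1 = 6
pos_y_1 = 2
pos_z_1 = 0.5
height_1 = 2
pos_x_2 = 2
pos_y_2 = 0.5
pos_z_2 = 1.5
depth_2 = 2.5
height_2 = 3
pos_x_3 = 2
pos_y_3 = 5
pos_z_3 = 4.5
height_3 = 1.5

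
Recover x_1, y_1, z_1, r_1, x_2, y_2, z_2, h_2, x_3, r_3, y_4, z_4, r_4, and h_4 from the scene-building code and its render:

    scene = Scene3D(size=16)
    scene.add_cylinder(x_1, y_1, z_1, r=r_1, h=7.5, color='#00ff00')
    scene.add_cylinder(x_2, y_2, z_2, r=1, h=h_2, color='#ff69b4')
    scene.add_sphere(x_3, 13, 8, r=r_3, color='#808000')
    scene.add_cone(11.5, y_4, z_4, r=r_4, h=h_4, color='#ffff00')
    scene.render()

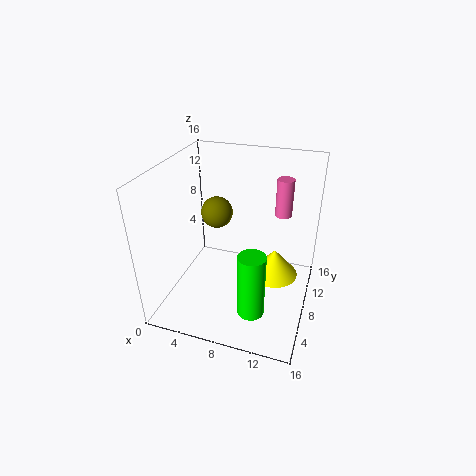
x_1 = 10.5
y_1 = 5
z_1 = 0.5
r_1 = 1.5
x_2 = 12
y_2 = 13
z_2 = 9
h_2 = 4.5
x_3 = 3.5
r_3 = 2
y_4 = 12
z_4 = 1
r_4 = 3
h_4 = 3.5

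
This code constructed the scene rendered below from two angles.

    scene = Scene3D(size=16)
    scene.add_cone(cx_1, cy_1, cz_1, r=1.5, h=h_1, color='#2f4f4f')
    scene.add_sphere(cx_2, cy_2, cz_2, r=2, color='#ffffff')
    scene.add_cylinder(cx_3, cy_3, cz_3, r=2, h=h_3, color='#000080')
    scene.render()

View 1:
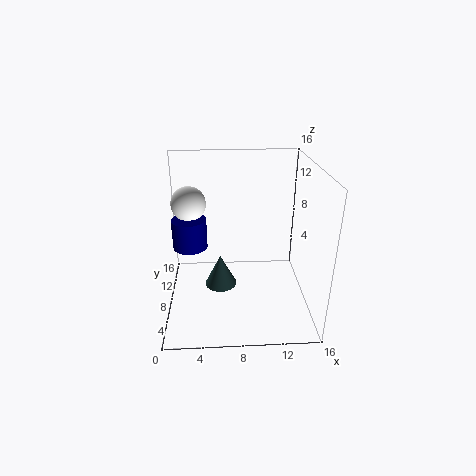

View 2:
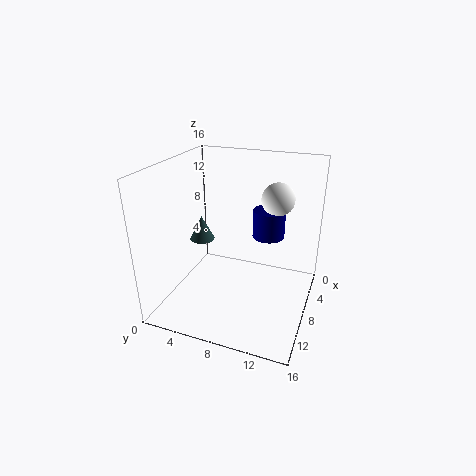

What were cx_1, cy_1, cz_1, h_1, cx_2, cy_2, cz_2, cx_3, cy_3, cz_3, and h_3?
cx_1 = 6
cy_1 = 2.5
cz_1 = 6
h_1 = 3
cx_2 = 2.5
cy_2 = 11
cz_2 = 11
cx_3 = 2.5
cy_3 = 10
cz_3 = 6
h_3 = 3.5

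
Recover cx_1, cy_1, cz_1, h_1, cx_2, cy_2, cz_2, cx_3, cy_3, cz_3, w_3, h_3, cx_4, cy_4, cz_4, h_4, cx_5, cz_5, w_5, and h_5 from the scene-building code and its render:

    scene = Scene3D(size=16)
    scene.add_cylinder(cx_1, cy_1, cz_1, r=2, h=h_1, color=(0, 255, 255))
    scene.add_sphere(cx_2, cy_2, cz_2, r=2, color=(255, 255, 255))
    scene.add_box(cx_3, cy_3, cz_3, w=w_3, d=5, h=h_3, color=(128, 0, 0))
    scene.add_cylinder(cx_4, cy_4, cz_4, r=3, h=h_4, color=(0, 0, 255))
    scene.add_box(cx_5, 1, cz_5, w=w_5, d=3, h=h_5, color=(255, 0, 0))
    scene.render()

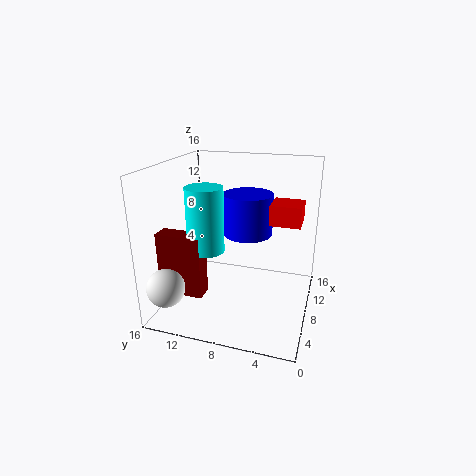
cx_1 = 6; cy_1 = 11; cz_1 = 7; h_1 = 7; cx_2 = 2; cy_2 = 14; cz_2 = 4; cx_3 = 4; cy_3 = 11; cz_3 = 2; w_3 = 2; h_3 = 7; cx_4 = 12; cy_4 = 8; cz_4 = 7; h_4 = 5; cx_5 = 5; cz_5 = 11; w_5 = 3; h_5 = 2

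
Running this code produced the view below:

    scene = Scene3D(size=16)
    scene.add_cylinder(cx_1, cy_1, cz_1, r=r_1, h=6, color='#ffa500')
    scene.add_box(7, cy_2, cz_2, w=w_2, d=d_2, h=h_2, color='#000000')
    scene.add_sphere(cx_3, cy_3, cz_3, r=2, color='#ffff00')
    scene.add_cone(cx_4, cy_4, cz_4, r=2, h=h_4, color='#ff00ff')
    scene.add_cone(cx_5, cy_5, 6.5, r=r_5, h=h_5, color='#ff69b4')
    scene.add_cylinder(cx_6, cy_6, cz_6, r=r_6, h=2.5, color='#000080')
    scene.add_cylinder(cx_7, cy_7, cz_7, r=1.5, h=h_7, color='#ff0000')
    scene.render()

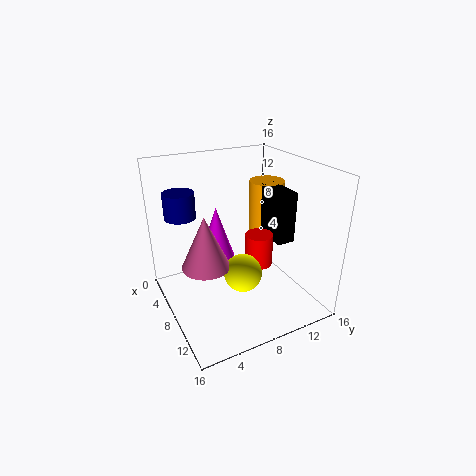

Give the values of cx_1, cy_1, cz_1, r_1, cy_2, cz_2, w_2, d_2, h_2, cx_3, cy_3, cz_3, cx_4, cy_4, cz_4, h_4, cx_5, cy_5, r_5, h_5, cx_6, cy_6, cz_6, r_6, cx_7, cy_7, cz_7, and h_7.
cx_1 = 6.5, cy_1 = 12.5, cz_1 = 7.5, r_1 = 2, cy_2 = 11, cz_2 = 8, w_2 = 4.5, d_2 = 2, h_2 = 5.5, cx_3 = 11, cy_3 = 7, cz_3 = 5.5, cx_4 = 5.5, cy_4 = 6.5, cz_4 = 5, h_4 = 6, cx_5 = 9.5, cy_5 = 3.5, r_5 = 2.5, h_5 = 5.5, cx_6 = 8.5, cy_6 = 1.5, cz_6 = 12, r_6 = 1.5, cx_7 = 10, cy_7 = 9.5, cz_7 = 5.5, h_7 = 3.5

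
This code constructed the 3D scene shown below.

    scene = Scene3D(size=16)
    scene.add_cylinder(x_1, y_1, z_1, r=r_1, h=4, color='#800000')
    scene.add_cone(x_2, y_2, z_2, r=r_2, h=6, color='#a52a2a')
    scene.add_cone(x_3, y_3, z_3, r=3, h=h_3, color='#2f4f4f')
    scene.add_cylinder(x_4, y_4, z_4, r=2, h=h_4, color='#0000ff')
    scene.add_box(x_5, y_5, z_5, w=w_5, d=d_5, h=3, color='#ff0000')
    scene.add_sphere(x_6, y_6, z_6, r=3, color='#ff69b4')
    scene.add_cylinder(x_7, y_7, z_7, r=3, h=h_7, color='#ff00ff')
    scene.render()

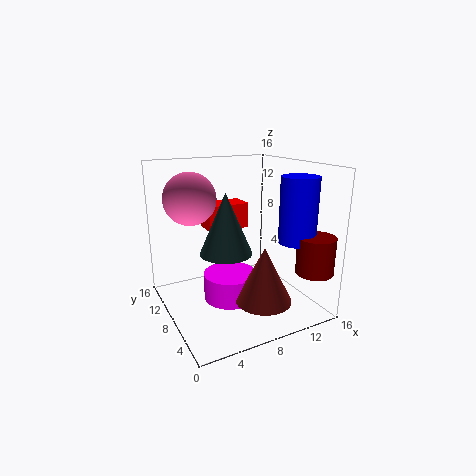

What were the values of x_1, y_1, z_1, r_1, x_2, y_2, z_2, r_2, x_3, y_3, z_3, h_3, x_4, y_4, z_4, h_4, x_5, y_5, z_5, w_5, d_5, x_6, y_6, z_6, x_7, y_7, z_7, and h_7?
x_1 = 14
y_1 = 2
z_1 = 5
r_1 = 2
x_2 = 9
y_2 = 4
z_2 = 2
r_2 = 3
x_3 = 7
y_3 = 9
z_3 = 6
h_3 = 7
x_4 = 13
y_4 = 4
z_4 = 8
h_4 = 7
x_5 = 6
y_5 = 11
z_5 = 8
w_5 = 5
d_5 = 3
x_6 = 4
y_6 = 12
z_6 = 12
x_7 = 7
y_7 = 8
z_7 = 1
h_7 = 3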